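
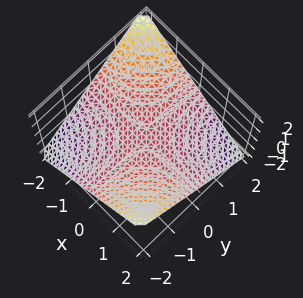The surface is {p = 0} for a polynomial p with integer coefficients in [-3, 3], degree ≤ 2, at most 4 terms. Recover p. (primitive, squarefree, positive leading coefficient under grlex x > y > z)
x*y + 2*z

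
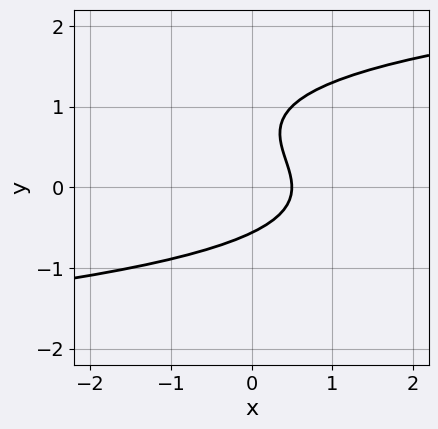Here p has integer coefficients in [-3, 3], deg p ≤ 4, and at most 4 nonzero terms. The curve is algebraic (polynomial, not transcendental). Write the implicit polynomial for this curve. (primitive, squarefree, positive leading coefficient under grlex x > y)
2*y^3 - 2*y^2 - 2*x + 1

(a) The degree is 3 — no degree-2 curve has this shape.
(b) Matching integer coefficients to the picture gives p.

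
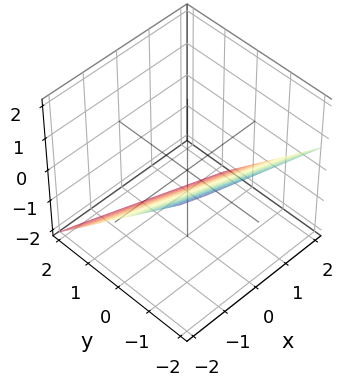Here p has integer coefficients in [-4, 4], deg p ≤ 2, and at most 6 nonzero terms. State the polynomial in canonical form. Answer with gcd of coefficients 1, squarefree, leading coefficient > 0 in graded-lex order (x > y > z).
1. deg p = 1. The surface is flat (a plane).
2. From the axis intercepts and sections: one x-axis crossing is at x = -2.
3. Assembling these constraints gives the stated polynomial.

x + 3*y + 3*z + 2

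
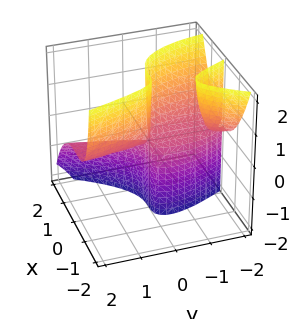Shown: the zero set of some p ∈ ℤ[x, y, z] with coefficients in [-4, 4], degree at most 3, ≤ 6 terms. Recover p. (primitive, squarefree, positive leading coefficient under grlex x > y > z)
1. The degree is 3 — no degree-2 surface has this shape.
2. Observable constraints: the visible z-axis segment lies entirely on the surface; it meets the x-axis at x = 0 (among the integer gridlines); the visible y-axis segment lies entirely on the surface.
3. These observations pin down the coefficients.

3*x^3 + 2*x*y*z + y^2*z + 2*y*z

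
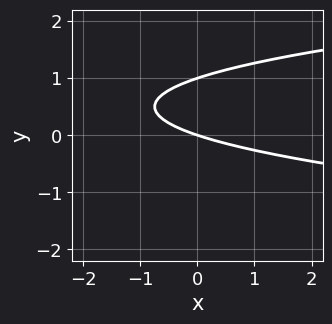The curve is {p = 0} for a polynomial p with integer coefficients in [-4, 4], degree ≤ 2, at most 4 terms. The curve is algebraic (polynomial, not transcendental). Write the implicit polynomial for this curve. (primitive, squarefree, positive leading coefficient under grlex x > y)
3*y^2 - x - 3*y

1. deg p = 2.
2. From the axis intercepts and sections: it meets the x-axis at x = 0 (among the integer gridlines); the y-axis gridline crossings are at y ∈ {0, 1}.
3. Assembling these constraints gives the stated polynomial.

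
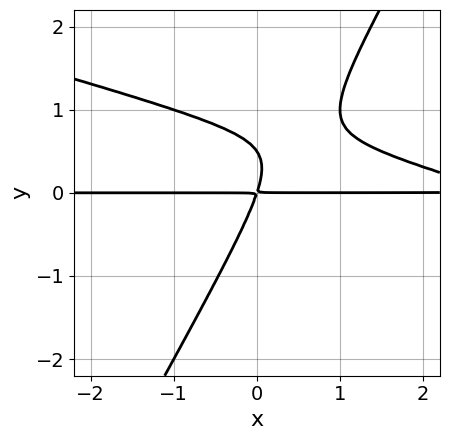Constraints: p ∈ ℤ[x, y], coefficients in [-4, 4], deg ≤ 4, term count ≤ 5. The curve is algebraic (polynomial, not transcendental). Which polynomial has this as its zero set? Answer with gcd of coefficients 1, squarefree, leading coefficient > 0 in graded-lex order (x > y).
(a) Degree: the shape is more complex than any degree-2 curve, so deg p = 3.
(b) From the axis intercepts and sections: every point of the x-axis in the box is on the curve.
(c) Putting this together gives p.

x^2*y + 3*x*y^2 - 2*y^3 - 3*x*y + y^2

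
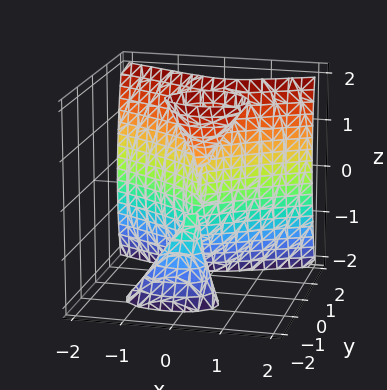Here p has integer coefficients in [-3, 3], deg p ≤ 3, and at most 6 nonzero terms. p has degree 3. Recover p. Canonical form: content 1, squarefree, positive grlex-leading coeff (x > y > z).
I count 2 distinct pieces. They look like related sheets of one shape, so recover p as a whole.
Degree: the shape is more complex than any degree-2 surface, so deg p = 3.
Against the integer gridlines: it meets the y-axis at y = 0 (among the integer gridlines); one x-axis crossing is at x = 0; every point of the z-axis in the box is on the surface.
Assembling these constraints gives the stated polynomial.

3*y^3 - y*z^2 - 3*x^2 + x*z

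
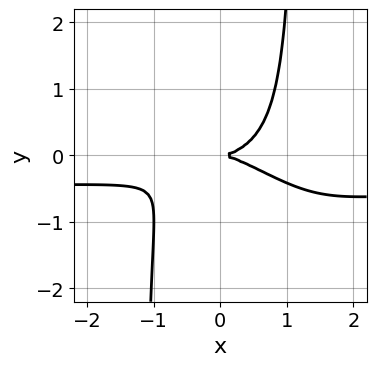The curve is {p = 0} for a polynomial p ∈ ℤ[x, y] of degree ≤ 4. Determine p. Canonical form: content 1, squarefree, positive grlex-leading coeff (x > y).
2*x^3*y + 2*x^2*y^2 + x^3 - 3*y^2

1. Degree: the shape is more complex than any degree-3 curve, so deg p = 4.
2. Observable constraints: it meets the y-axis at y = 0 (among the integer gridlines); it crosses the x-axis at the gridline x = 0.
3. Together with the visible shape, these determine p as stated.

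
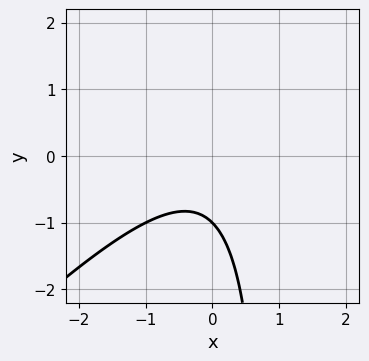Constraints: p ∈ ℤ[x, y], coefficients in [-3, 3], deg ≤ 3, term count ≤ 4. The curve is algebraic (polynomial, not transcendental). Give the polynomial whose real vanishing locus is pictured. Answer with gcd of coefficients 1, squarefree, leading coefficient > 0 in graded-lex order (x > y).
x^2 - x*y + y + 1

1. The degree is 2 — a generic line meets the curve in up to 2 points.
2. Observable constraints: the curve avoids every integer x-axis point in the box; it crosses the y-axis at the gridline y = -1.
3. These observations pin down the coefficients.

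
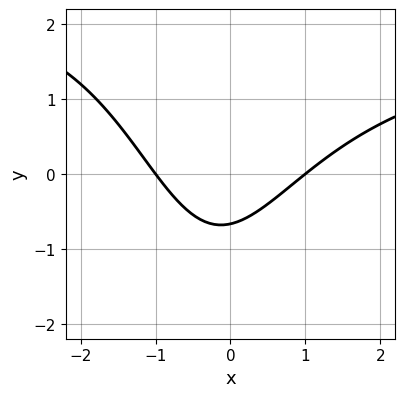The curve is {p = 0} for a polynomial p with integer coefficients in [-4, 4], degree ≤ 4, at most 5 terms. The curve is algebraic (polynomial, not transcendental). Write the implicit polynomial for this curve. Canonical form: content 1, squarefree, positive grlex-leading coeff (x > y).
x^2*y - 2*x^2 + x*y + 3*y + 2

(a) deg p = 3. The shape is more complex than any degree-2 curve.
(b) Against the integer gridlines: the x-axis gridline crossings are at x ∈ {-1, 1}.
(c) Assembling these constraints gives the stated polynomial.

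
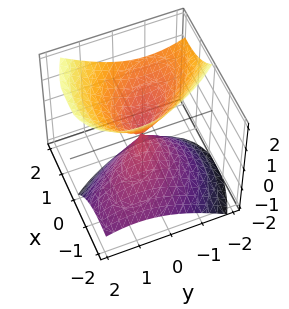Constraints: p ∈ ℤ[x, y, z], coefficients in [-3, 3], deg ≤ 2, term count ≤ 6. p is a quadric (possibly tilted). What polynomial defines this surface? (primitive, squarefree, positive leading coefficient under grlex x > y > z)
2*x^2 + 2*x*y - 3*x*z + 2*y^2 - 2*z^2

First, there are 2 components. They look like related sheets of one shape, so recover p as a whole.
Next, deg p = 2. No degree-1 surface has this shape.
Then, against the integer gridlines: it crosses the x-axis at the gridline x = 0; it crosses the y-axis at the gridline y = 0; one z-axis crossing is at z = 0.
Finally, matching integer coefficients to the picture gives p.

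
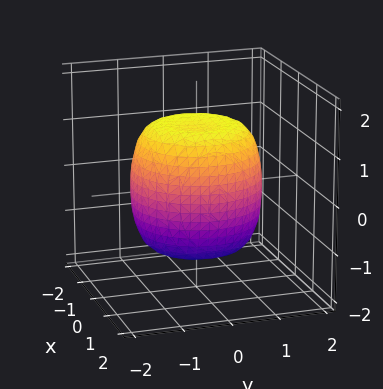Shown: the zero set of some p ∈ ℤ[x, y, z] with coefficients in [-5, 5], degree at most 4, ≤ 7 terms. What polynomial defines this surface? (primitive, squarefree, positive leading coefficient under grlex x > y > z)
2*x^4 + 4*x^2*y^2 + 2*y^4 - 2*x^2 - 2*y^2 + 2*z^2 - 3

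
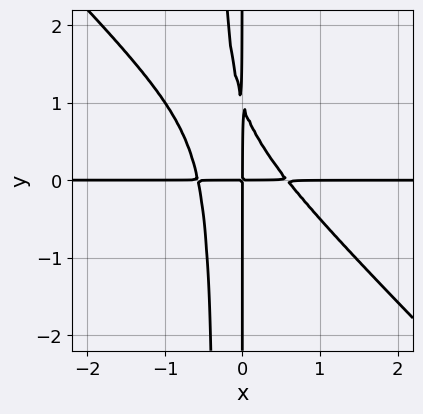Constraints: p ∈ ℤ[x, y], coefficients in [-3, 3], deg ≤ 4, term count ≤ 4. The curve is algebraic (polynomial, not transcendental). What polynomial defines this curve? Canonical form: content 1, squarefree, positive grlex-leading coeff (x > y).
Degree: no degree-3 curve has this shape, so deg p = 4.
Checking where it meets the axes: the visible y-axis segment lies entirely on the curve; every point of the x-axis in the box is on the curve.
These observations pin down the coefficients.

3*x^3*y + 3*x^2*y^2 + x*y^2 - x*y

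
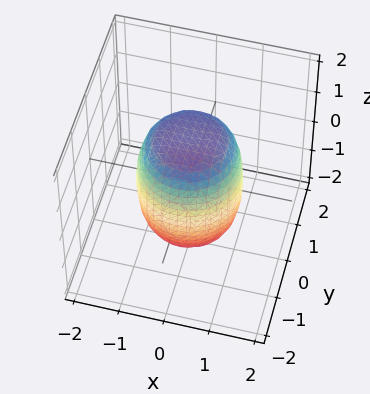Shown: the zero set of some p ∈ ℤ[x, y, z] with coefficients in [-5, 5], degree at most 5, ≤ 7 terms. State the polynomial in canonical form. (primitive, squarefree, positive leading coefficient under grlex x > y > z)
2*x^4 + 4*x^2*y^2 + 2*y^4 - x^2 - y^2 + z^2 - 2

1. Degree: the shape is more complex than any degree-3 surface, so deg p = 4.
2. Symmetries: rotational symmetry about the z-axis ⇒ p depends on x, y only through x² + y².
3. Against the integer gridlines: a circular section at z = 1 has radius exactly 1.
4. Matching integer coefficients to the picture gives p.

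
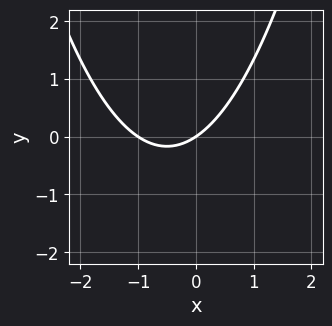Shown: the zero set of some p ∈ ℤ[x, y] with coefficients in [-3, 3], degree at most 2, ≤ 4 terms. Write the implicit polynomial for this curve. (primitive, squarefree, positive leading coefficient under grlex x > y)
1. The degree is 2 — the shape is more complex than any degree-1 curve.
2. Against the integer gridlines: it meets the y-axis at y = 0 (among the integer gridlines); the x-axis gridline crossings are at x ∈ {-1, 0}.
3. Fitting integer coefficients to these (and the overall shape) gives p.

2*x^2 + 2*x - 3*y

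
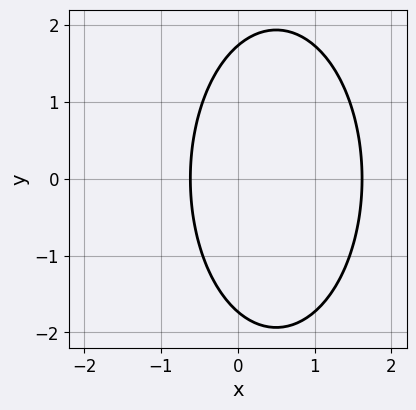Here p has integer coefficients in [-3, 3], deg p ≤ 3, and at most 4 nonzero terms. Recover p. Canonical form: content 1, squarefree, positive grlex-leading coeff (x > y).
3*x^2 + y^2 - 3*x - 3

(a) deg p = 2. A generic line meets the curve in up to 2 points.
(b) Symmetries: it's symmetric under y → −y, forcing even powers of y.
(c) Solving for integer coefficients yields p as stated.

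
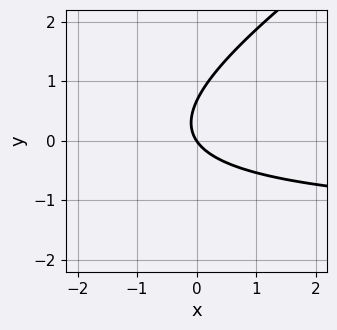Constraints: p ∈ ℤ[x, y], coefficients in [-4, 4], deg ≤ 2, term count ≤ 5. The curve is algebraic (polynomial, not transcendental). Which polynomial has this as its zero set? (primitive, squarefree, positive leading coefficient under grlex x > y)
2*x*y - 3*y^2 + 3*x + 2*y

The degree is 2 — a generic line meets the curve in up to 2 points.
Checking where it meets the axes: it crosses the x-axis at the gridline x = 0; one y-axis crossing is at y = 0.
Matching integer coefficients to the picture gives p.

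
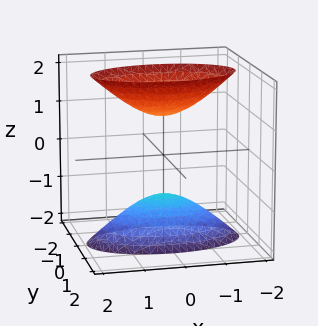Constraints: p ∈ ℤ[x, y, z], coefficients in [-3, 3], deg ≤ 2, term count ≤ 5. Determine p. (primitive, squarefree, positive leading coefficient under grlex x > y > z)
(a) There are 2 components. They look like related sheets of one shape, so recover p as a whole.
(b) deg p = 2. Two sheets facing apart; a quadric.
(c) Symmetries: it's symmetric under z → −z, forcing even powers of z; it's symmetric under y → −y, forcing even powers of y; the x ↦ −x reflection is a symmetry, so x appears only in even powers.
(d) From the axis intercepts and sections: among the integer gridlines, it crosses the z-axis at z ∈ {-1, 1}; it misses every integer gridline on the y-axis; the surface avoids every integer x-axis point in the box.
(e) The integer polynomial consistent with all of this is the stated p.

x^2 + 3*y^2 - z^2 + 1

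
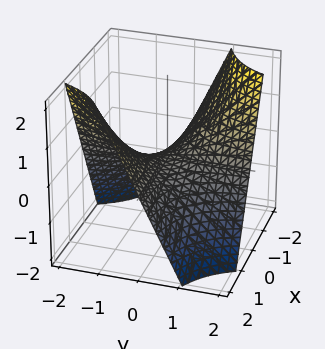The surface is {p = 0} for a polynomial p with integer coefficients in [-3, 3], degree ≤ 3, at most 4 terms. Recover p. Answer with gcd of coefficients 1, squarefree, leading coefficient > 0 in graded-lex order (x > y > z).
The degree is 2 — a saddle surface; a quadric.
From the axis intercepts and sections: it crosses the z-axis at the gridline z = 0; the visible x-axis segment lies entirely on the surface; every point of the y-axis in the box is on the surface.
The integer polynomial consistent with all of this is the stated p.

x*y + z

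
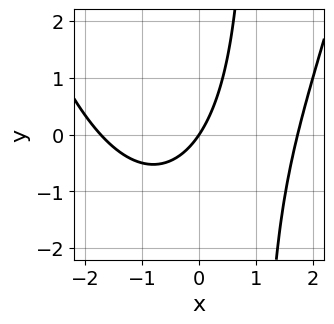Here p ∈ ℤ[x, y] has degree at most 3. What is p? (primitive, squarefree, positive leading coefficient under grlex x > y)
(a) deg p = 3. No degree-2 curve has this shape.
(b) From the visible intercepts: it meets the x-axis at x = 0 (among the integer gridlines); it crosses the y-axis at the gridline y = 0.
(c) Putting this together gives p.

x^3 - 2*x*y - 3*x + 2*y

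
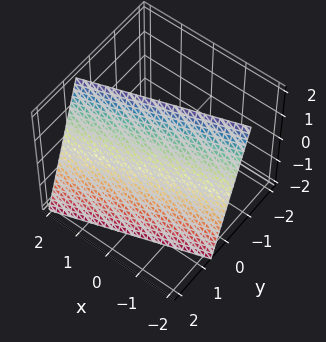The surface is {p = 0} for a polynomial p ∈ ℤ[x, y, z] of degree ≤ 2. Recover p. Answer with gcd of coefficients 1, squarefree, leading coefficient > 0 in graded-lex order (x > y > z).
x - 3*y - z + 2

Degree: every cross-section is a straight line — this is a plane, so deg p = 1.
From the axis intercepts and sections: one z-axis crossing is at z = 2; it crosses the x-axis at the gridline x = -2.
Matching integer coefficients to the picture gives p.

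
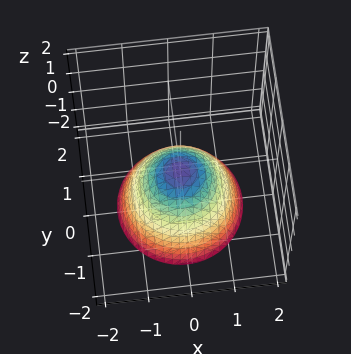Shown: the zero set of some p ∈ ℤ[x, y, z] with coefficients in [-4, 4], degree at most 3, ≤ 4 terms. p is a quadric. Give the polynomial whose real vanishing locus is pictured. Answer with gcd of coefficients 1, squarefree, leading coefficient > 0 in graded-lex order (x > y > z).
Degree: a paraboloid; a quadric, so deg p = 2.
Symmetry: every cross-section ⟂ z is a circle, so x, y appear only via x² + y².
From the axis intercepts and sections: a circular section at z = -2 has radius between 1 and 2; one z-axis crossing is at z = 0.
Together with the visible shape, these determine p as stated.

x^2 + y^2 + z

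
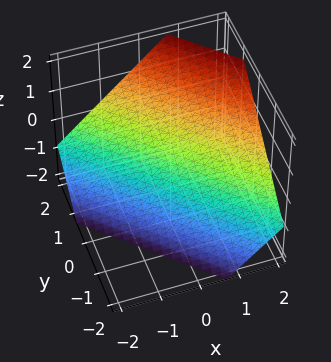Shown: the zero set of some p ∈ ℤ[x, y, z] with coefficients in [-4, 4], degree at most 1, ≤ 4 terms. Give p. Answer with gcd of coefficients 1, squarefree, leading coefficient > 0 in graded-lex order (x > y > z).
3*x + 3*y - 3*z - 2

deg p = 1.
The integer polynomial consistent with all of this is the stated p.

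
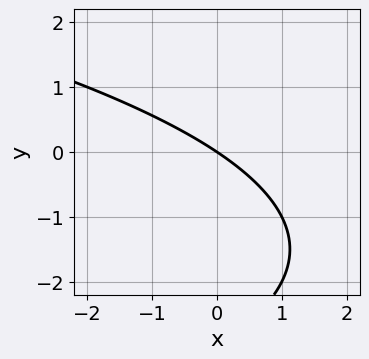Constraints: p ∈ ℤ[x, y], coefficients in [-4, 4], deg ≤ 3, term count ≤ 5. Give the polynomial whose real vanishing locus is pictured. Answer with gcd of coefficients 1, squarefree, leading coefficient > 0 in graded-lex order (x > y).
First, degree: a generic line meets the curve in up to 2 points, so deg p = 2.
Then, from the visible intercepts: it crosses the x-axis at the gridline x = 0; one y-axis crossing is at y = 0.
Finally, these observations pin down the coefficients.

y^2 + 2*x + 3*y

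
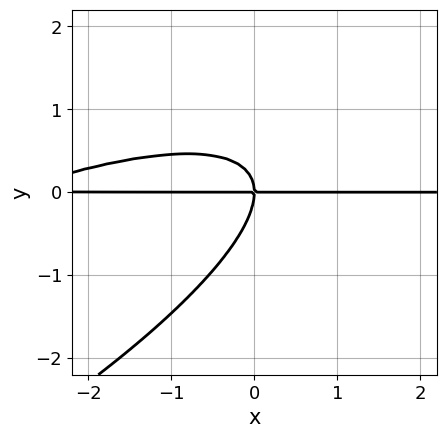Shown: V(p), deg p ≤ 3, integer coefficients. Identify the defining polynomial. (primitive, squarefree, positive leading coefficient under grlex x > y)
x^2*y - 3*x*y^2 + 3*y^3 + 3*x*y

(a) Degree: no degree-2 curve has this shape, so deg p = 3.
(b) Checking where it meets the axes: the visible x-axis segment lies entirely on the curve; it meets the y-axis at y = 0 (among the integer gridlines).
(c) Solving for integer coefficients yields p as stated.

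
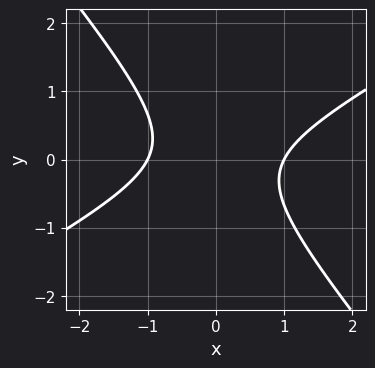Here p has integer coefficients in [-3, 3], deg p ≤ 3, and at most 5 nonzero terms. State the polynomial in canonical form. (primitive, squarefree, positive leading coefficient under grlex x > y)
deg p = 2.
From the axis intercepts and sections: the curve avoids every integer y-axis point in the box; the x-axis gridline crossings are at x ∈ {-1, 1}.
Together with the visible shape, these determine p as stated.

2*x^2 - 2*x*y - 3*y^2 - 2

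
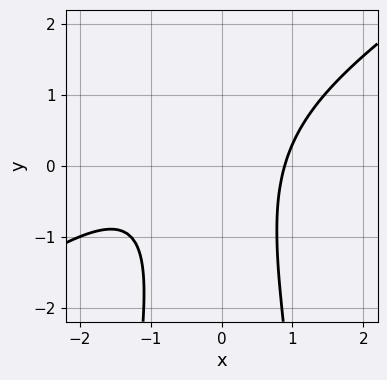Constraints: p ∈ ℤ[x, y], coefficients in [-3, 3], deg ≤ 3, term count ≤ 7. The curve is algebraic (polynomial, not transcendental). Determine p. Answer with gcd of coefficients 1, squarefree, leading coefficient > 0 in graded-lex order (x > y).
(a) Degree: no degree-2 curve has this shape, so deg p = 3.
(b) Against the integer gridlines: no y-intercept at any integer in the box.
(c) Together with the visible shape, these determine p as stated.

2*x^3 - 3*x^2*y + 2*x^2 - y^2 - 3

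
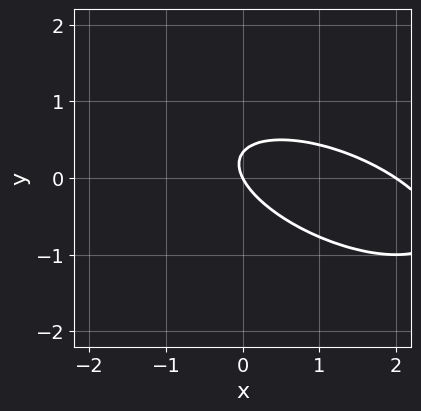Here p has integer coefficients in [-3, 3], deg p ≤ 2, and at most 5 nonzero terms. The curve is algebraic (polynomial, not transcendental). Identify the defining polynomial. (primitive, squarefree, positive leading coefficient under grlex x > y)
1. deg p = 2. No degree-1 curve has this shape.
2. Checking where it meets the axes: it crosses the y-axis at the gridline y = 0; the x-axis gridline crossings are at x ∈ {0, 2}.
3. The integer polynomial consistent with all of this is the stated p.

x^2 + 2*x*y + 3*y^2 - 2*x - y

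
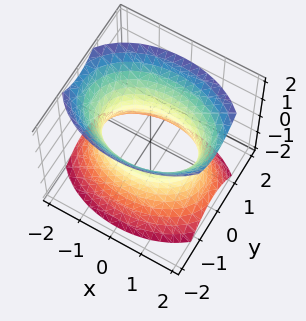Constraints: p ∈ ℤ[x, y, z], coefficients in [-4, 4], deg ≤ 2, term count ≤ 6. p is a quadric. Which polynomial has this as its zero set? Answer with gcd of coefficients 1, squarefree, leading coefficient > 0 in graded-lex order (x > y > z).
x^2 + 2*y^2 - z^2 - 2

Degree: an hourglass — one-sheet hyperboloid; a quadric, so deg p = 2.
Symmetries: the z ↦ −z reflection is a symmetry, so z appears only in even powers; the y ↦ −y reflection is a symmetry, so y appears only in even powers; mirror symmetry x ↦ −x ⇒ only even powers of x.
Observable constraints: among the integer gridlines, it crosses the y-axis at y ∈ {-1, 1}; the surface avoids every integer z-axis point in the box.
Matching integer coefficients to the picture gives p.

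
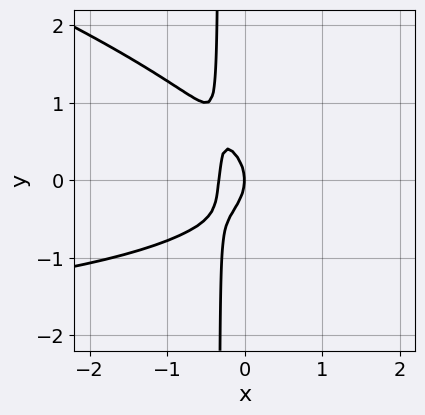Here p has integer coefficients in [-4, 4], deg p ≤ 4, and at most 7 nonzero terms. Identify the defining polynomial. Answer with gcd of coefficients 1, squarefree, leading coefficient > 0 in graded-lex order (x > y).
x^2*y + 3*x*y^2 + 3*x^2 + y^2 + x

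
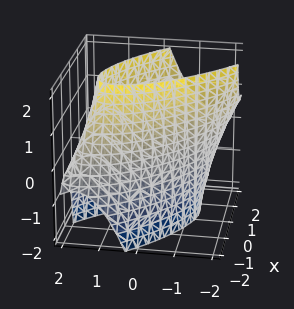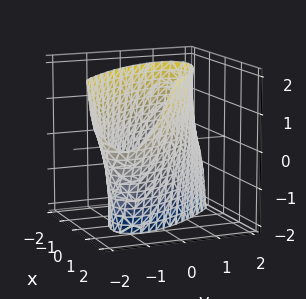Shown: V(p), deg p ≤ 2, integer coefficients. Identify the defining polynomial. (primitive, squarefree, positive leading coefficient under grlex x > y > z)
2*x^2 + 3*x*y - x*z + 2*y^2 - 3

(a) deg p = 2. No degree-1 surface has this shape.
(b) Checking where it meets the axes: it misses every integer gridline on the z-axis.
(c) The integer polynomial consistent with all of this is the stated p.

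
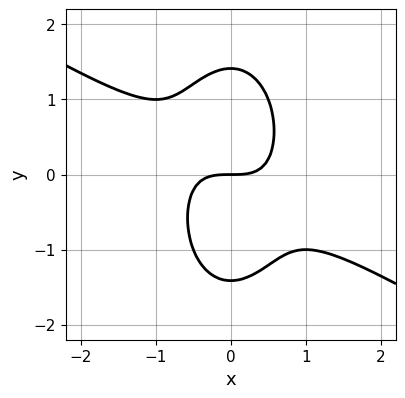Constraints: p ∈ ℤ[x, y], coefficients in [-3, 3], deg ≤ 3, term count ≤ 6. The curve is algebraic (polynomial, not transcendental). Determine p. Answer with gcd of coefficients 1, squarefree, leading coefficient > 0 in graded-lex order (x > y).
2*x^3 + 3*x^2*y + y^3 - 2*y

deg p = 3.
From the visible intercepts: it meets the x-axis at x = 0 (among the integer gridlines); it meets the y-axis at y = 0 (among the integer gridlines).
The integer polynomial consistent with all of this is the stated p.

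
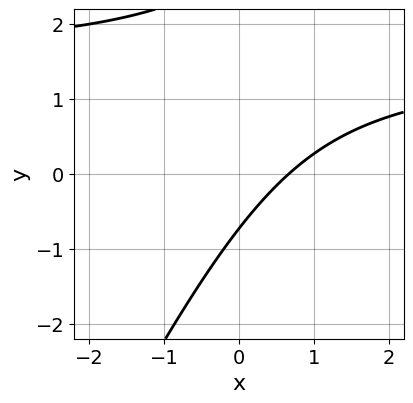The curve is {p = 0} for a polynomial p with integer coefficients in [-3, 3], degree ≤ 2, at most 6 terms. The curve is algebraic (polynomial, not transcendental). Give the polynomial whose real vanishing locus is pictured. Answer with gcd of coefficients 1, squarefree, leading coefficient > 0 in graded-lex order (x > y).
2*x*y - y^2 - 3*x + 2*y + 2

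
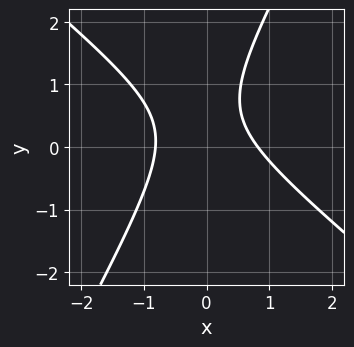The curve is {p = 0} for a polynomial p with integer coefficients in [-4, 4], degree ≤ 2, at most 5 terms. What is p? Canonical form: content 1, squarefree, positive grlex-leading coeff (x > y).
3*x^2 + 2*x*y - 2*y^2 + 2*y - 2

The degree is 2 — no degree-1 curve has this shape.
Observable constraints: no y-intercept at any integer in the box.
Matching integer coefficients to the picture gives p.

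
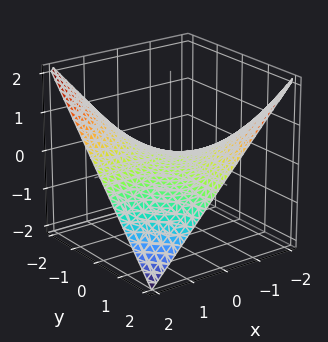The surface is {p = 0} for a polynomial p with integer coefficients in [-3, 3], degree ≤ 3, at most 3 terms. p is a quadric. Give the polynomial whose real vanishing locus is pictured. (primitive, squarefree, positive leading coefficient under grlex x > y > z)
x*y + 2*z

1. deg p = 2. A saddle surface; a quadric.
2. From the visible intercepts: every point of the y-axis in the box is on the surface; the visible x-axis segment lies entirely on the surface; it crosses the z-axis at the gridline z = 0.
3. Putting this together gives p.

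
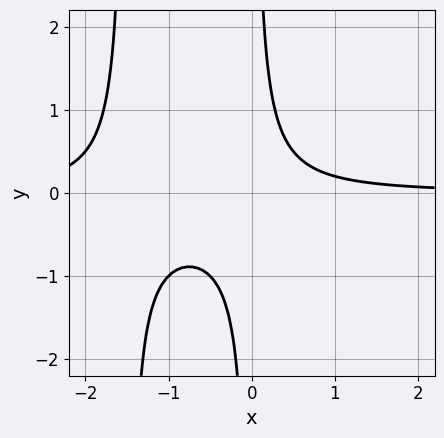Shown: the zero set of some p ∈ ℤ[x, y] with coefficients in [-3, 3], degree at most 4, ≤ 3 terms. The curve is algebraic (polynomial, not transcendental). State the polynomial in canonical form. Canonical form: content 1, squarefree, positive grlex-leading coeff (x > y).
1. The degree is 3 — the shape is more complex than any degree-2 curve.
2. Against the integer gridlines: no y-intercept at any integer in the box; no x-intercept at any integer in the box.
3. Fitting integer coefficients to these (and the overall shape) gives p.

2*x^2*y + 3*x*y - 1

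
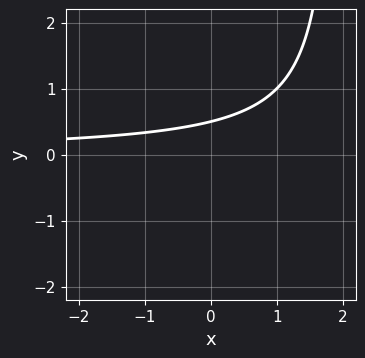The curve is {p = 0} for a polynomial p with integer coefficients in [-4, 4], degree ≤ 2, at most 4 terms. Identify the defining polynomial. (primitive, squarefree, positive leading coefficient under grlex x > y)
x*y - 2*y + 1

(a) deg p = 2. The shape is more complex than any degree-1 curve.
(b) Reading off the gridlines: the curve avoids every integer x-axis point in the box.
(c) Matching integer coefficients to the picture gives p.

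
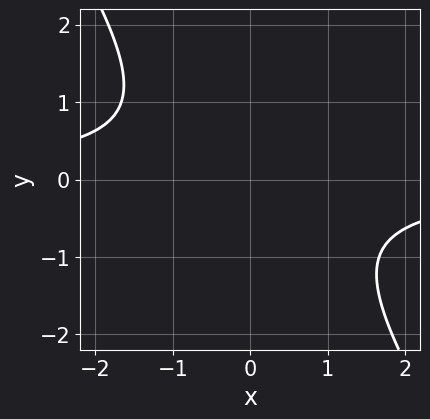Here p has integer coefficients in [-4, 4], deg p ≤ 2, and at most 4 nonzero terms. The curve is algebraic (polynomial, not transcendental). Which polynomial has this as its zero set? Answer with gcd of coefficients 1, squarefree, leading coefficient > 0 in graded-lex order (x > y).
3*x*y + 2*y^2 + 3

First, deg p = 2. A generic line meets the curve in up to 2 points.
Next, checking where it meets the axes: it misses every integer gridline on the y-axis; no x-intercept at any integer in the box.
Finally, matching integer coefficients to the picture gives p.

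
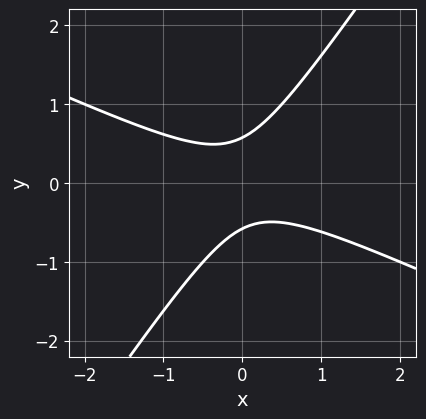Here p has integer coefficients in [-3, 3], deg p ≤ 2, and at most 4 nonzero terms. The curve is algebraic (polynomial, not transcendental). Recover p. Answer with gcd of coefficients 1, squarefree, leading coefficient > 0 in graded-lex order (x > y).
deg p = 2. The shape is more complex than any degree-1 curve.
Against the integer gridlines: it misses every integer gridline on the x-axis.
Solving for integer coefficients yields p as stated.

2*x^2 + 3*x*y - 3*y^2 + 1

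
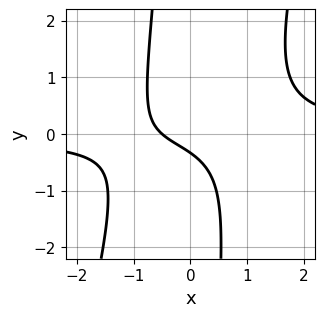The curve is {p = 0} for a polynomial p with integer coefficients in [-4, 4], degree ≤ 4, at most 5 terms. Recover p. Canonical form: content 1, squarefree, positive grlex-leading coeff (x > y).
(a) The degree is 3 — the shape is more complex than any degree-2 curve.
(b) Solving for integer coefficients yields p as stated.

3*x^2*y - x*y^2 - 2*x - 3*y - 1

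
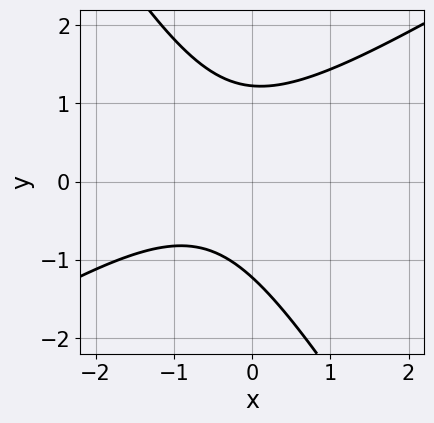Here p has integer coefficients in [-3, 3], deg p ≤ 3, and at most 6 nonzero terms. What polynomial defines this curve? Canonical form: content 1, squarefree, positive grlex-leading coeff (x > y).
First, degree: a generic line meets the curve in up to 2 points, so deg p = 2.
Then, checking where it meets the axes: the curve avoids every integer x-axis point in the box.
Finally, solving for integer coefficients yields p as stated.

2*x^2 - 2*x*y - 2*y^2 + 2*x + 3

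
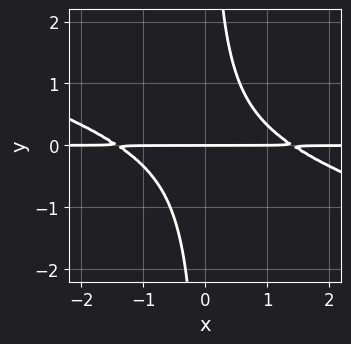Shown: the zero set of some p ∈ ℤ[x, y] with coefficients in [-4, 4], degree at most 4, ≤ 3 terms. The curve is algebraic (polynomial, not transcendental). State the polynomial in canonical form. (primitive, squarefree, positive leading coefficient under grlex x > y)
x^2*y + 3*x*y^2 - 2*y

1. Degree: the shape is more complex than any degree-2 curve, so deg p = 3.
2. Checking where it meets the axes: it meets the y-axis at y = 0 (among the integer gridlines); the visible x-axis segment lies entirely on the curve.
3. Matching integer coefficients to the picture gives p.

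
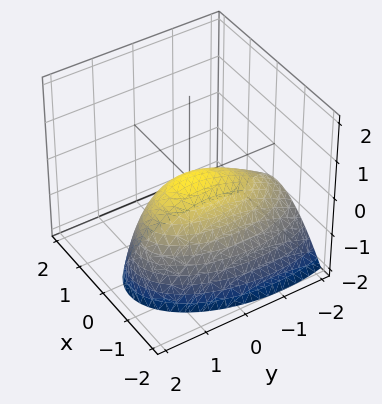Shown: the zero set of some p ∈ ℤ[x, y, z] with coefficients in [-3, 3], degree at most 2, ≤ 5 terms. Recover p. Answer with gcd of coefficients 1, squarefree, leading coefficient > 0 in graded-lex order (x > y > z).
Degree: the shape is more complex than any degree-1 surface, so deg p = 2.
From the axis intercepts and sections: it meets the y-axis at y = 0 (among the integer gridlines); one x-axis crossing is at x = 0.
These observations pin down the coefficients.

3*x^2 - x*z + y^2 - y*z + 3*z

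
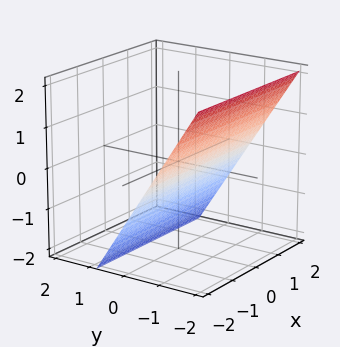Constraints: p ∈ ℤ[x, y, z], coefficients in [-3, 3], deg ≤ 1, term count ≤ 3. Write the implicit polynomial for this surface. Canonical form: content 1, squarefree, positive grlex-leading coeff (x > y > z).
(a) Degree: every cross-section is a straight line — this is a plane, so deg p = 1.
(b) From the axis intercepts and sections: it meets the z-axis at z = -1 (among the integer gridlines); the surface avoids every integer x-axis point in the box.
(c) Putting this together gives p.

3*y + 2*z + 2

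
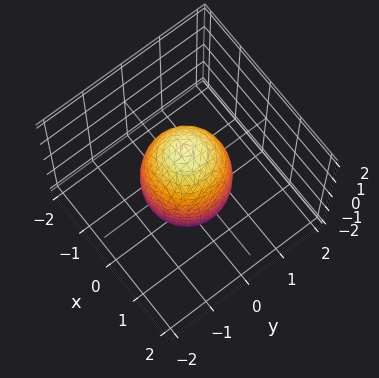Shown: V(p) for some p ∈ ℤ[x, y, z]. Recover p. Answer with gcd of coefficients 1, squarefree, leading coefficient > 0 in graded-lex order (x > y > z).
3*x^2 + 3*y^2 + z^2 - 3

(a) deg p = 2.
(b) By symmetry, the z-axis is an axis of rotation, so x and y enter only as x² + y².
(c) From the visible intercepts: a circular section at z = -1 has radius between 0 and 1; the x-axis gridline crossings are at x ∈ {-1, 1}; the y-axis gridline crossings are at y ∈ {-1, 1}.
(d) Fitting integer coefficients to these (and the overall shape) gives p.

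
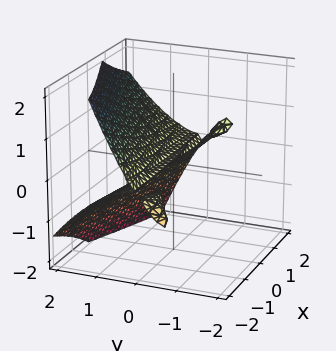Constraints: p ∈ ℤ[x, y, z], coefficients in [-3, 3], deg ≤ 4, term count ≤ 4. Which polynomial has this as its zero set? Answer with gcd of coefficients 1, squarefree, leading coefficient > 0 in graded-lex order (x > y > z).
2*x*y*z - 2*y^3 + 3*z^2

1. There are 3 components. Treating them together as one polynomial.
2. deg p = 3. No degree-2 surface has this shape.
3. Against the integer gridlines: one y-axis crossing is at y = 0; one z-axis crossing is at z = 0; the visible x-axis segment lies entirely on the surface.
4. These observations pin down the coefficients.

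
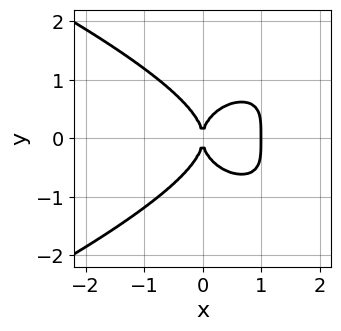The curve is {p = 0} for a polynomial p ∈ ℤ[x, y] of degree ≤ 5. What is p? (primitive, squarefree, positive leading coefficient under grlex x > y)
First, the degree is 4 — the shape is more complex than any degree-3 curve.
Next, symmetries: it's symmetric under y → −y, forcing even powers of y.
Next, checking where it meets the axes: among the integer gridlines, it crosses the x-axis at x ∈ {0, 1}; it crosses the y-axis at the gridline y = 0.
Finally, solving for integer coefficients yields p as stated.

y^4 + x^3 - x^2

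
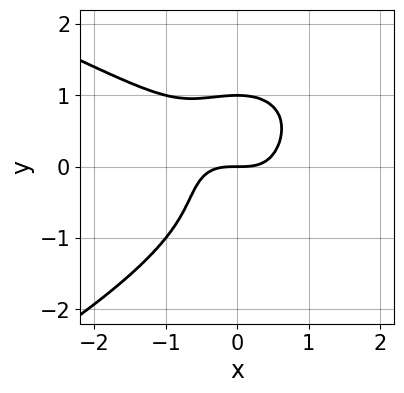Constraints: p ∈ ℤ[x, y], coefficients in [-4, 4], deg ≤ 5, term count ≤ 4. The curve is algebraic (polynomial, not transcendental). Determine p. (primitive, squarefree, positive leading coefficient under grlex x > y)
1. deg p = 4. The shape is more complex than any degree-3 curve.
2. Reading off the gridlines: it crosses the x-axis at the gridline x = 0; the y-axis gridline crossings are at y ∈ {0, 1}.
3. Assembling these constraints gives the stated polynomial.

y^4 + x^3 + x^2*y - y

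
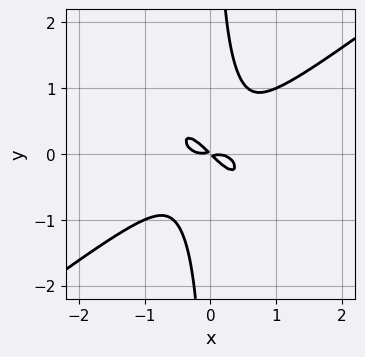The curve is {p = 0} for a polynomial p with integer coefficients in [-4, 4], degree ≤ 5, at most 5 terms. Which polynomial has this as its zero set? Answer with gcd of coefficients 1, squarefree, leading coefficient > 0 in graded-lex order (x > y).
2*x^4 - 2*x^2*y^2 - 2*x*y^3 + x*y + y^2

The degree is 4 — the shape is more complex than any degree-3 curve.
Solving for integer coefficients yields p as stated.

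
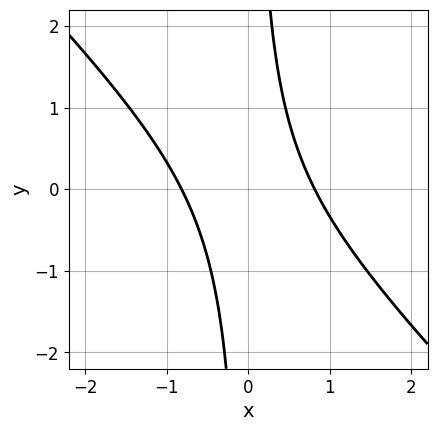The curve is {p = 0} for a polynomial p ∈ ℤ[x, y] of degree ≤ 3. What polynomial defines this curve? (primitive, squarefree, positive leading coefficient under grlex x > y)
1. deg p = 2. No degree-1 curve has this shape.
2. Reading off the gridlines: the curve avoids every integer y-axis point in the box.
3. Solving for integer coefficients yields p as stated.

3*x^2 + 3*x*y - 2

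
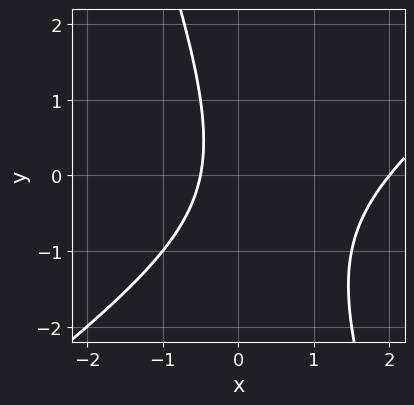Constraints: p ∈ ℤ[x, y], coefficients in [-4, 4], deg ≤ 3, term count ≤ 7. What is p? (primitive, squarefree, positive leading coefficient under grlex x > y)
1. Degree: a generic line meets the curve in up to 2 points, so deg p = 2.
2. From the visible intercepts: the curve avoids every integer y-axis point in the box; it meets the x-axis at x = 2 (among the integer gridlines).
3. Solving for integer coefficients yields p as stated.

2*x^2 - 2*x*y - y^2 - 3*x - 2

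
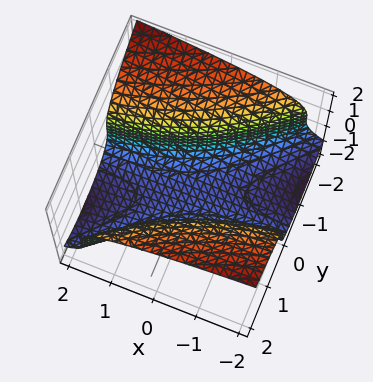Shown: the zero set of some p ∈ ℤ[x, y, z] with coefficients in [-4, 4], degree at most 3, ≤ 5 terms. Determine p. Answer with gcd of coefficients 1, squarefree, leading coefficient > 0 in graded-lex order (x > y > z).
z^3 + x*y - y^2 + 1

(a) The degree is 3 — the shape is more complex than any degree-2 surface.
(b) Against the integer gridlines: it crosses the z-axis at the gridline z = -1; no x-intercept at any integer in the box; among the integer gridlines, it crosses the y-axis at y ∈ {-1, 1}.
(c) Matching integer coefficients to the picture gives p.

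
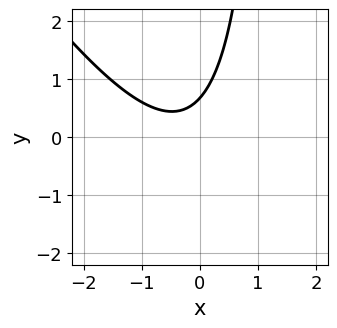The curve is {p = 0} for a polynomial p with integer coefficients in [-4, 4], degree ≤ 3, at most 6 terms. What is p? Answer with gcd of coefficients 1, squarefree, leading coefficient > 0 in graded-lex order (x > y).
3*x^2 + 2*x*y + 2*x - 3*y + 2

Degree: a generic line meets the curve in up to 2 points, so deg p = 2.
Checking where it meets the axes: no x-intercept at any integer in the box.
Fitting integer coefficients to these (and the overall shape) gives p.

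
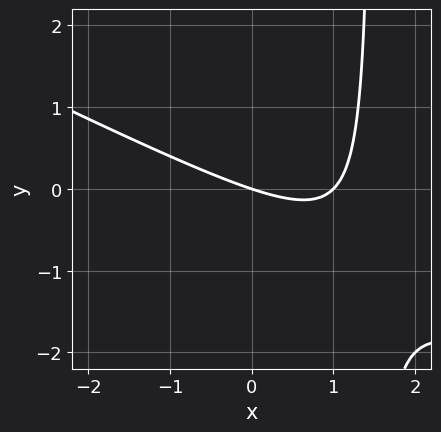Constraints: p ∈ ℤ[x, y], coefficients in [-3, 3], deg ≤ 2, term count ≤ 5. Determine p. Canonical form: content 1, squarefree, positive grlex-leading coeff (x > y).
x^2 + 2*x*y - x - 3*y

(a) The degree is 2 — the shape is more complex than any degree-1 curve.
(b) From the axis intercepts and sections: the x-axis gridline crossings are at x ∈ {0, 1}; it crosses the y-axis at the gridline y = 0.
(c) Fitting integer coefficients to these (and the overall shape) gives p.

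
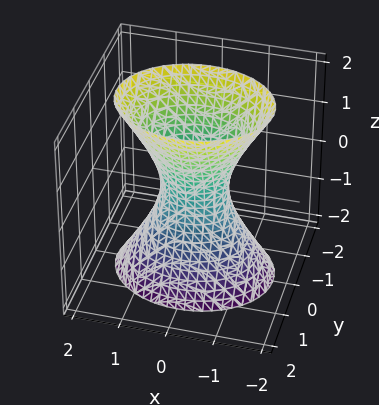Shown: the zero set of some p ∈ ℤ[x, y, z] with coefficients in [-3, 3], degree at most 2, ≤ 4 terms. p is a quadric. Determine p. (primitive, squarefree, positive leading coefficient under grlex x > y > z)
2*x^2 + 3*y^2 - z^2 - 1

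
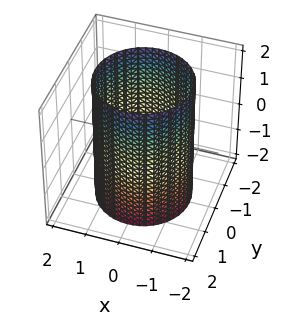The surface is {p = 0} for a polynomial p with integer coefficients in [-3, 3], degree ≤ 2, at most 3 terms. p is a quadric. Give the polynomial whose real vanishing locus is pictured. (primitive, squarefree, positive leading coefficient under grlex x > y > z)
The degree is 2 — constant cross-section along one axis; a quadric.
Symmetry: every cross-section ⟂ z is a circle, so x, y appear only via x² + y²; the z ↦ −z reflection is a symmetry, so z appears only in even powers.
From the visible intercepts: a circular section at z = 0 has radius between 1 and 2; no z-intercept at any integer in the box.
These observations pin down the coefficients.

x^2 + y^2 - 2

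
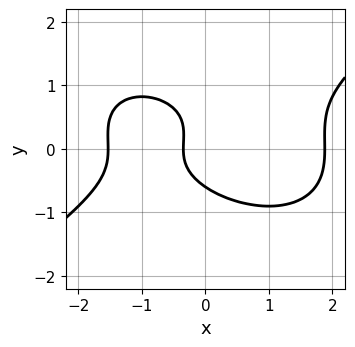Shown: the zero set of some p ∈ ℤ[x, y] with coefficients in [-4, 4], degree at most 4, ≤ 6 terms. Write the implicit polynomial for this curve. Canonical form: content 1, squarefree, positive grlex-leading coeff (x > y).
1. deg p = 3.
2. Putting this together gives p.

x^3 - 3*y^3 + y^2 - 3*x - 1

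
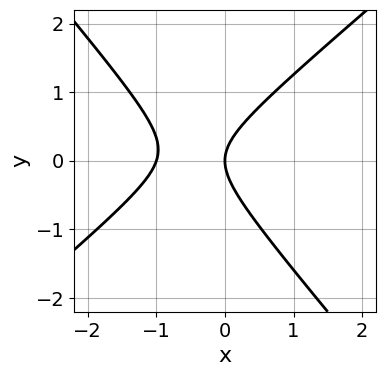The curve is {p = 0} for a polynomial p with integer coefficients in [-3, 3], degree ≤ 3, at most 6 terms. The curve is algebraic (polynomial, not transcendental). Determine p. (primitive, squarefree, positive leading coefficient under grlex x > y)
(a) The degree is 2 — the shape is more complex than any degree-1 curve.
(b) From the visible intercepts: the x-axis gridline crossings are at x ∈ {-1, 0}; it crosses the y-axis at the gridline y = 0.
(c) The integer polynomial consistent with all of this is the stated p.

3*x^2 - x*y - 3*y^2 + 3*x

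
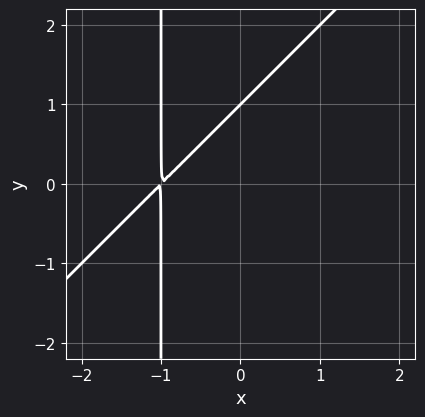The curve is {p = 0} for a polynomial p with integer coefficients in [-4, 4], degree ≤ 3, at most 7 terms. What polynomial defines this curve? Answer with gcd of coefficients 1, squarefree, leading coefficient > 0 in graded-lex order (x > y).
x^2 - x*y + 2*x - y + 1

First, the degree is 2 — a generic line meets the curve in up to 2 points.
Then, from the axis intercepts and sections: it meets the y-axis at y = 1 (among the integer gridlines).
Finally, fitting integer coefficients to these (and the overall shape) gives p.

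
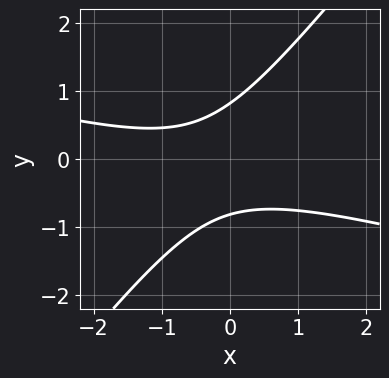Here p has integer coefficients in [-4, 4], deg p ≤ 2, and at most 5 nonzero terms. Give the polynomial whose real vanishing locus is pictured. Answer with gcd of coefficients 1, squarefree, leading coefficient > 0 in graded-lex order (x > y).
1. The degree is 2 — no degree-1 curve has this shape.
2. Checking where it meets the axes: the curve avoids every integer x-axis point in the box.
3. Together with the visible shape, these determine p as stated.

x^2 + 3*x*y - 3*y^2 + x + 2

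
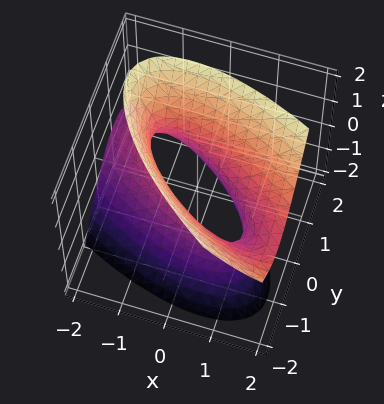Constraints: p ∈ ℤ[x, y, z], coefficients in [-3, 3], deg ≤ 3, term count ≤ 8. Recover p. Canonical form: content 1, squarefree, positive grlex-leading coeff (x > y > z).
x^2 + 2*x*y - x*z + 2*y^2 - z^2 - 1

1. deg p = 2. The shape is more complex than any degree-1 surface.
2. Observable constraints: it misses every integer gridline on the z-axis; the x-axis gridline crossings are at x ∈ {-1, 1}.
3. Together with the visible shape, these determine p as stated.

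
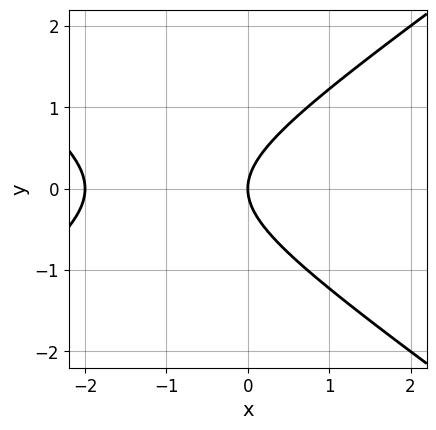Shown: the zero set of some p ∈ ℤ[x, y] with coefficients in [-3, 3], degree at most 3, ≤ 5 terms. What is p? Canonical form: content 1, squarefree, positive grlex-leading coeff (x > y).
x^2 - 2*y^2 + 2*x

deg p = 2. No degree-1 curve has this shape.
Symmetries: mirror symmetry y ↦ −y ⇒ only even powers of y.
Reading off the gridlines: it crosses the y-axis at the gridline y = 0; the x-axis gridline crossings are at x ∈ {-2, 0}.
Solving for integer coefficients yields p as stated.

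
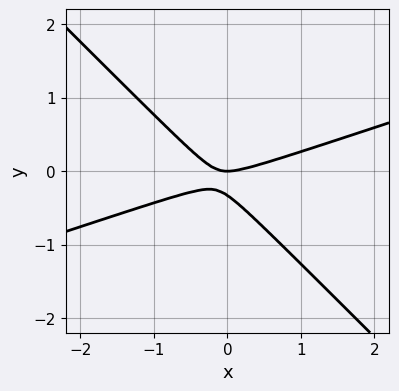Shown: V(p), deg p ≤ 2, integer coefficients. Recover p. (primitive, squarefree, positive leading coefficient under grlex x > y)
Degree: the shape is more complex than any degree-1 curve, so deg p = 2.
Against the integer gridlines: it crosses the x-axis at the gridline x = 0; one y-axis crossing is at y = 0.
Assembling these constraints gives the stated polynomial.

x^2 - 2*x*y - 3*y^2 - y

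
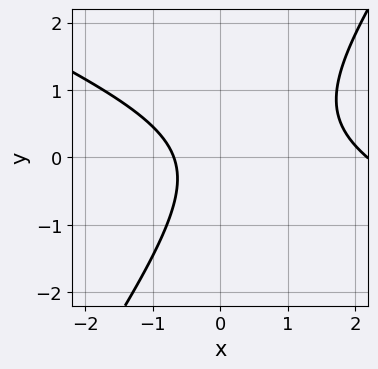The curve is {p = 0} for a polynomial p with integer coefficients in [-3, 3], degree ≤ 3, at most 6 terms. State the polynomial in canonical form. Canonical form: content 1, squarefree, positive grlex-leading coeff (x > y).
First, degree: no degree-1 curve has this shape, so deg p = 2.
Next, reading off the gridlines: no y-intercept at any integer in the box.
Finally, putting this together gives p.

2*x^2 + 3*x*y - 3*y^2 - 3*x - 3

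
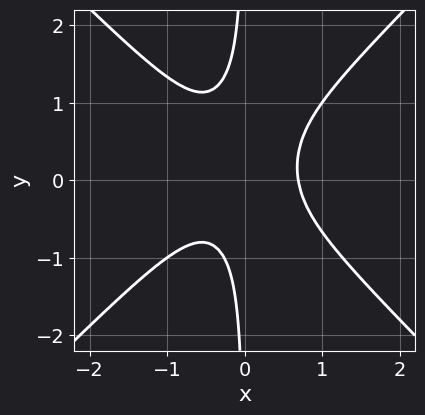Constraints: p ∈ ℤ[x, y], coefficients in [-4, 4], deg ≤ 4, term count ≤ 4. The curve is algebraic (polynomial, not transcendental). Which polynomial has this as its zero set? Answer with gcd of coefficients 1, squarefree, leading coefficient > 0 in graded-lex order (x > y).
3*x^3 - 3*x*y^2 + x*y - 1

First, degree: the shape is more complex than any degree-2 curve, so deg p = 3.
Then, reading off the gridlines: no y-intercept at any integer in the box.
Finally, the integer polynomial consistent with all of this is the stated p.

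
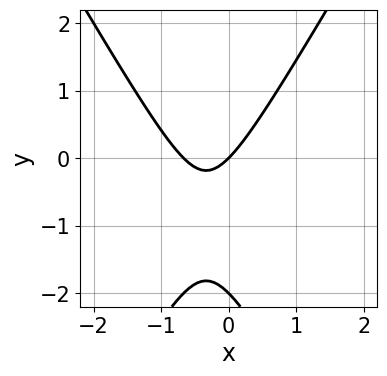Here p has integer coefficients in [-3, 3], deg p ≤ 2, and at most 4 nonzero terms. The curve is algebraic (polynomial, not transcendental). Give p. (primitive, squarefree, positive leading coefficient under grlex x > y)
3*x^2 - y^2 + 2*x - 2*y

deg p = 2. The shape is more complex than any degree-1 curve.
Against the integer gridlines: the y-axis gridline crossings are at y ∈ {-2, 0}; one x-axis crossing is at x = 0.
These observations pin down the coefficients.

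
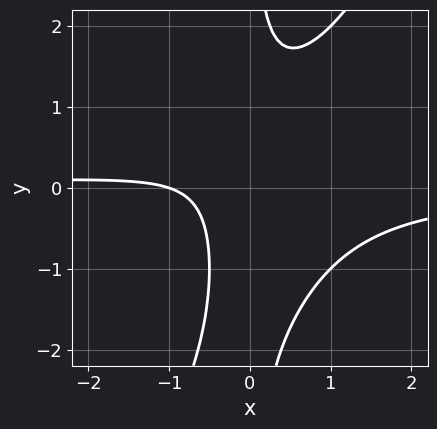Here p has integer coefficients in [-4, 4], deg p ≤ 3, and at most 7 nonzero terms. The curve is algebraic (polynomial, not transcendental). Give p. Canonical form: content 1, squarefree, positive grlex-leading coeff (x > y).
2*x^2*y - x*y^2 - x*y + x + 1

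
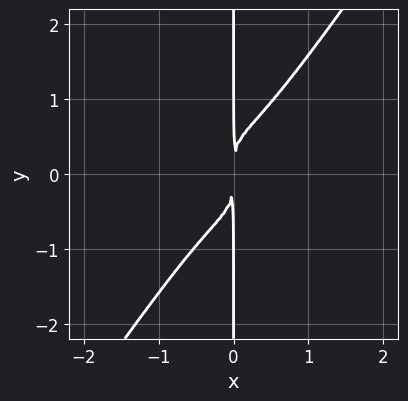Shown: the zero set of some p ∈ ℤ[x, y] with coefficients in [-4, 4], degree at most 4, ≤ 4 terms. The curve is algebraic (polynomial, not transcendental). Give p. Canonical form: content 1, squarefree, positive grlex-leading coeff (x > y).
3*x^4 - x*y^3 + x^2

First, the degree is 4 — a generic line meets the curve in up to 4 points.
Then, from the visible intercepts: every point of the y-axis in the box is on the curve.
Finally, assembling these constraints gives the stated polynomial.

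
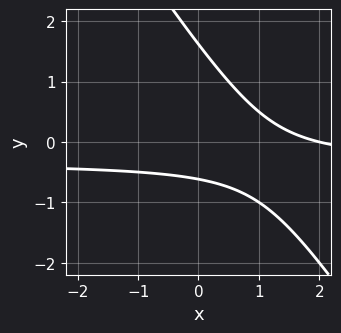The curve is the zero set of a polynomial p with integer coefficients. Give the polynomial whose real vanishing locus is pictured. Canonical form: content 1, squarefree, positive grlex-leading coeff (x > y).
3*x*y + 2*y^2 + x - 2*y - 2

First, deg p = 2.
Then, from the visible intercepts: it meets the x-axis at x = 2 (among the integer gridlines).
Finally, fitting integer coefficients to these (and the overall shape) gives p.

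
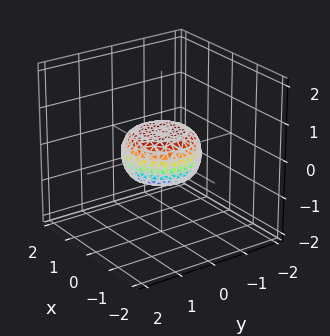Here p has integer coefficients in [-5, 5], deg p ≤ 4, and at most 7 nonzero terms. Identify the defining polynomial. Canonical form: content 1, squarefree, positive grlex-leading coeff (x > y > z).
2*x^4 + 4*x^2*y^2 + 2*y^4 - x^2 - y^2 + 3*z^2 - 1

deg p = 4. A generic line meets the surface in up to 4 points.
Symmetries: rotational symmetry about the z-axis ⇒ p depends on x, y only through x² + y².
From the visible intercepts: the x-axis gridline crossings are at x ∈ {-1, 1}; a circular section at z = 0 has radius exactly 1; among the integer gridlines, it crosses the y-axis at y ∈ {-1, 1}.
The integer polynomial consistent with all of this is the stated p.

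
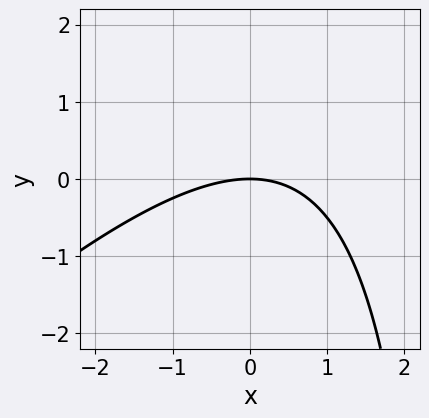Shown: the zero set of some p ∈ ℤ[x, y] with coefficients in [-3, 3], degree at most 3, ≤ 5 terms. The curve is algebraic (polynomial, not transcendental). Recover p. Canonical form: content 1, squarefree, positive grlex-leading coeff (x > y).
1. The degree is 2 — the shape is more complex than any degree-1 curve.
2. Observable constraints: it meets the y-axis at y = 0 (among the integer gridlines); it crosses the x-axis at the gridline x = 0.
3. Matching integer coefficients to the picture gives p.

x^2 - x*y + 3*y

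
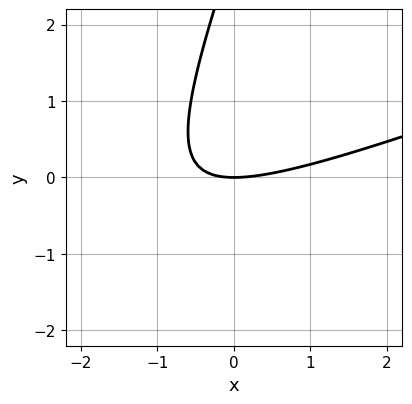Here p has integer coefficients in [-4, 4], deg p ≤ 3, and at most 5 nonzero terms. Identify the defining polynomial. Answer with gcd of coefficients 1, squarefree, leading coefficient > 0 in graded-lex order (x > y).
x^2 - 3*x*y + y^2 - 3*y

(a) The degree is 2 — the shape is more complex than any degree-1 curve.
(b) From the visible intercepts: it meets the y-axis at y = 0 (among the integer gridlines); it meets the x-axis at x = 0 (among the integer gridlines).
(c) Matching integer coefficients to the picture gives p.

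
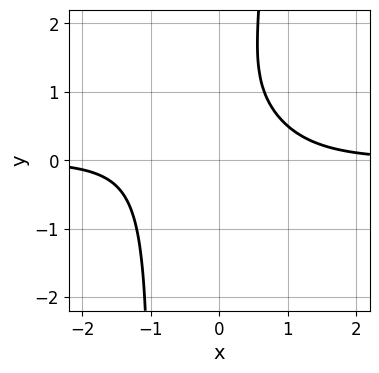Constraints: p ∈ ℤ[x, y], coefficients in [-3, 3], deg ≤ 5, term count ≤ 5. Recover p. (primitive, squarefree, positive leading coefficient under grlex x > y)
2*x^3*y + x^2*y^2 - y^2 + 2*y - 2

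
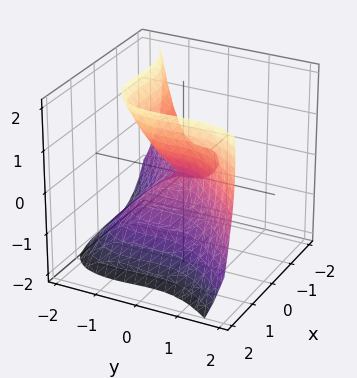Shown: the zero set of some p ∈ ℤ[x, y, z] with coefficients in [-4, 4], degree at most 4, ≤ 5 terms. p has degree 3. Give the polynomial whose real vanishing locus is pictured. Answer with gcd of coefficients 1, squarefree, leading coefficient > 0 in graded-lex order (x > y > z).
deg p = 3.
Observable constraints: it crosses the y-axis at the gridline y = 0; among the integer gridlines, it crosses the x-axis at x ∈ {-1, 0}; it meets the z-axis at z = 0 (among the integer gridlines).
The integer polynomial consistent with all of this is the stated p.

3*x^3 - 3*y^3 + 2*y^2*z + 3*x^2 - 3*z^2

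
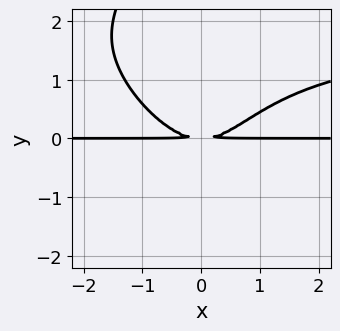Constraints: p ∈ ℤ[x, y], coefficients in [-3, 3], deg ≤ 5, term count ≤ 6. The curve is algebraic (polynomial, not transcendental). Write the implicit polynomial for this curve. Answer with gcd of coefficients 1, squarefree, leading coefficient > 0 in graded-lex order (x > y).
x^2*y^2 + x*y^3 - 2*x^2*y + 3*y^2

1. Degree: no degree-3 curve has this shape, so deg p = 4.
2. From the visible intercepts: the visible x-axis segment lies entirely on the curve.
3. Assembling these constraints gives the stated polynomial.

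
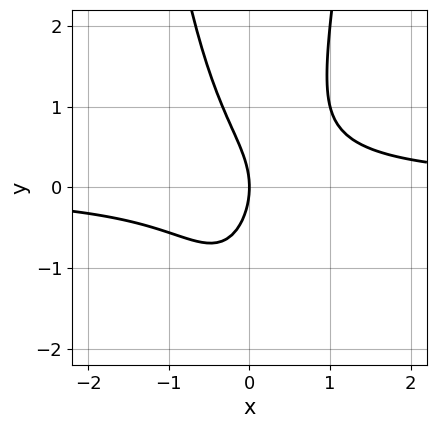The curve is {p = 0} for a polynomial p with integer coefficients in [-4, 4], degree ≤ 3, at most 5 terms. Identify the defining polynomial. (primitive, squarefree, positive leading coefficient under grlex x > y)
The degree is 3 — a generic line meets the curve in up to 3 points.
Reading off the gridlines: one y-axis crossing is at y = 0; it crosses the x-axis at the gridline x = 0.
Together with the visible shape, these determine p as stated.

3*x^2*y - y^2 - 2*x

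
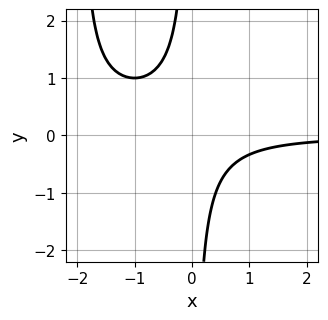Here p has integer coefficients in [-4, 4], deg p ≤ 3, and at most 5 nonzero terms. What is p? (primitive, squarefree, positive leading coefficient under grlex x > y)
First, deg p = 3. A generic line meets the curve in up to 3 points.
Then, reading off the gridlines: the curve avoids every integer y-axis point in the box; it misses every integer gridline on the x-axis.
Finally, fitting integer coefficients to these (and the overall shape) gives p.

x^2*y + 2*x*y + 1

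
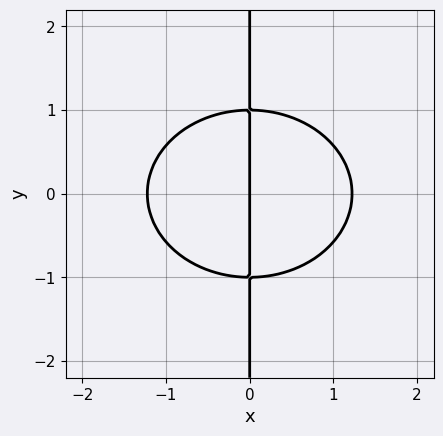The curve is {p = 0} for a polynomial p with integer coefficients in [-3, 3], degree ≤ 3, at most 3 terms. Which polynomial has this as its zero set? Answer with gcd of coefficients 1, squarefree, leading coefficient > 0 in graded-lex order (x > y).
2*x^3 + 3*x*y^2 - 3*x

deg p = 3. A generic line meets the curve in up to 3 points.
Symmetries: the y ↦ −y reflection is a symmetry, so y appears only in even powers.
Against the integer gridlines: it crosses the x-axis at the gridline x = 0; every point of the y-axis in the box is on the curve.
Fitting integer coefficients to these (and the overall shape) gives p.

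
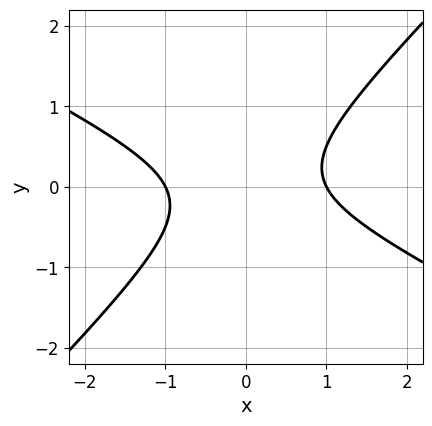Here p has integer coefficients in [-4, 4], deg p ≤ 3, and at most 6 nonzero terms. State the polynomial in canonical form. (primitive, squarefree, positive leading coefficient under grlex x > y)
(a) Degree: the shape is more complex than any degree-1 curve, so deg p = 2.
(b) Checking where it meets the axes: among the integer gridlines, it crosses the x-axis at x ∈ {-1, 1}; it misses every integer gridline on the y-axis.
(c) The integer polynomial consistent with all of this is the stated p.

x^2 + x*y - 2*y^2 - 1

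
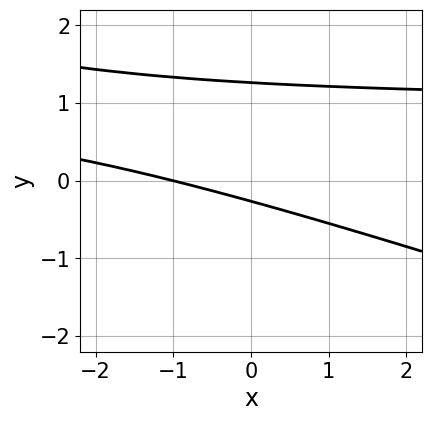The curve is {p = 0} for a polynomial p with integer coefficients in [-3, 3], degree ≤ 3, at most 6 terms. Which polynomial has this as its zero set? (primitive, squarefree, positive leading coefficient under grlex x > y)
x*y + 3*y^2 - x - 3*y - 1

The degree is 2 — a generic line meets the curve in up to 2 points.
From the visible intercepts: one x-axis crossing is at x = -1.
Matching integer coefficients to the picture gives p.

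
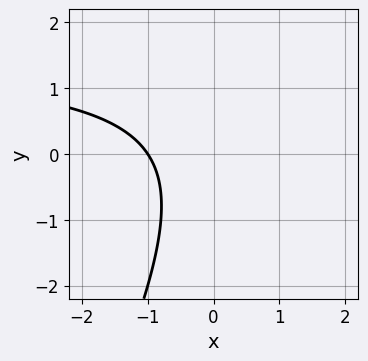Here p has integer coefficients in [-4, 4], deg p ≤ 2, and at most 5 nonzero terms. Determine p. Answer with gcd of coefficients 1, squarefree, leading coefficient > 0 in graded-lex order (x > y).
(a) deg p = 2. The shape is more complex than any degree-1 curve.
(b) Reading off the gridlines: it meets the x-axis at x = -1 (among the integer gridlines); no y-intercept at any integer in the box.
(c) Together with the visible shape, these determine p as stated.

2*x*y - y^2 - 3*x - 3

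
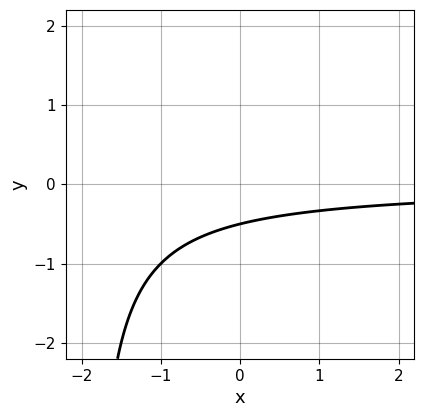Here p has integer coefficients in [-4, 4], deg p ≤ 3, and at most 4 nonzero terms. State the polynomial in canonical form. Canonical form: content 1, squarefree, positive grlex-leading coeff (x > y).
First, the degree is 2 — a generic line meets the curve in up to 2 points.
Next, reading off the gridlines: no x-intercept at any integer in the box.
Finally, together with the visible shape, these determine p as stated.

x*y + 2*y + 1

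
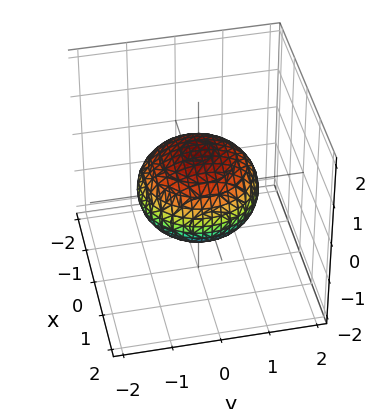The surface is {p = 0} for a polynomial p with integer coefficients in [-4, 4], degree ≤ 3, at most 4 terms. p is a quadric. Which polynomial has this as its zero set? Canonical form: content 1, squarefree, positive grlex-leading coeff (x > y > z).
2*x^2 + 2*y^2 + 3*z^2 - 3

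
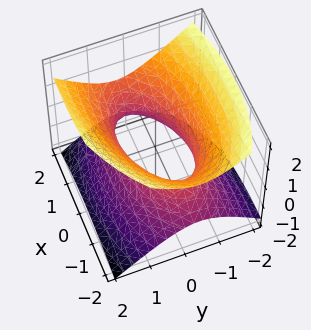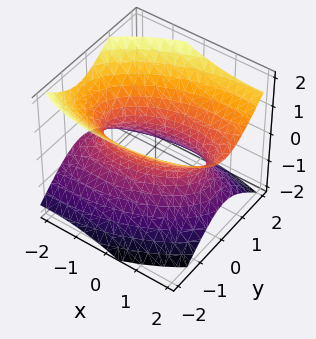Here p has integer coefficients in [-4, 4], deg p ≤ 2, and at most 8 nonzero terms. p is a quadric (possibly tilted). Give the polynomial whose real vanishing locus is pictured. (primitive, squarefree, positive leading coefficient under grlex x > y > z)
x^2 - x*y - x*z + 3*y^2 - 3*z^2 - 2

deg p = 2. No degree-1 surface has this shape.
From the axis intercepts and sections: it misses every integer gridline on the z-axis.
Matching integer coefficients to the picture gives p.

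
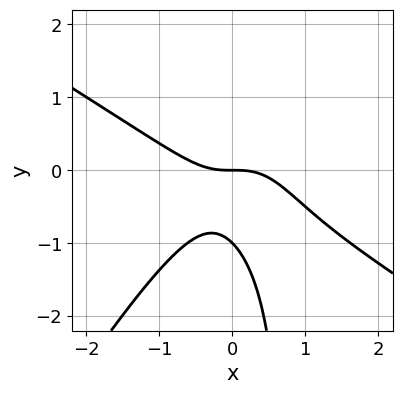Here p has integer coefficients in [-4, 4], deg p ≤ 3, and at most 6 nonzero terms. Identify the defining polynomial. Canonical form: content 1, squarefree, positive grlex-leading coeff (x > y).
x^3 + x^2*y - x*y^2 + y^2 + y

Degree: a generic line meets the curve in up to 3 points, so deg p = 3.
Checking where it meets the axes: it crosses the x-axis at the gridline x = 0; among the integer gridlines, it crosses the y-axis at y ∈ {-1, 0}.
Putting this together gives p.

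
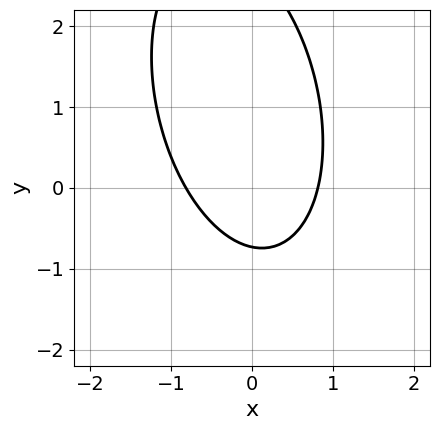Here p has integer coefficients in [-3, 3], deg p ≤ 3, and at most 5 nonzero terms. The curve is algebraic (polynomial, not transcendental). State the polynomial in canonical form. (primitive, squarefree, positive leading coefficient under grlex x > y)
3*x^2 + x*y + y^2 - 2*y - 2

First, the degree is 2 — the shape is more complex than any degree-1 curve.
Finally, putting this together gives p.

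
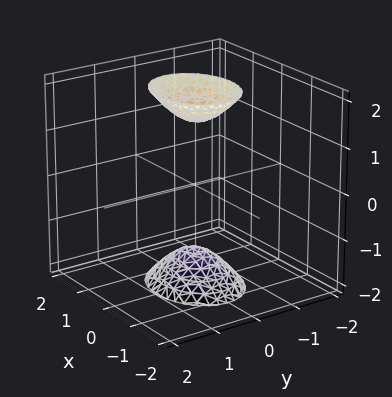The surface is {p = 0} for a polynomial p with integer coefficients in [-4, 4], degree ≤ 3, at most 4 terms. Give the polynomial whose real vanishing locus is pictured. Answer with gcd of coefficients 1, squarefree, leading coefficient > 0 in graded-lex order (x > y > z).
2*x^2 + 3*y^2 - z^2 + 2

1. There are 2 components.
2. The degree is 2 — two separate bowl-shaped sheets opening away from each other; a quadric.
3. Symmetries: the z ↦ −z reflection is a symmetry, so z appears only in even powers; mirror symmetry y ↦ −y ⇒ only even powers of y; the x ↦ −x reflection is a symmetry, so x appears only in even powers.
4. Checking where it meets the axes: it misses every integer gridline on the y-axis; it misses every integer gridline on the x-axis.
5. Fitting integer coefficients to these (and the overall shape) gives p.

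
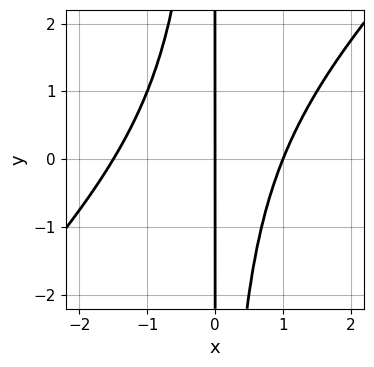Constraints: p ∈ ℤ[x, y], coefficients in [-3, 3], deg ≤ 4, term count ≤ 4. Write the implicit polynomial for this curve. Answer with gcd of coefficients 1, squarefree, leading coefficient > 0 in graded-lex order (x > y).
2*x^3 - 2*x^2*y + x^2 - 3*x

1. The degree is 3 — no degree-2 curve has this shape.
2. Observable constraints: the x-axis gridline crossings are at x ∈ {0, 1}; the visible y-axis segment lies entirely on the curve.
3. Putting this together gives p.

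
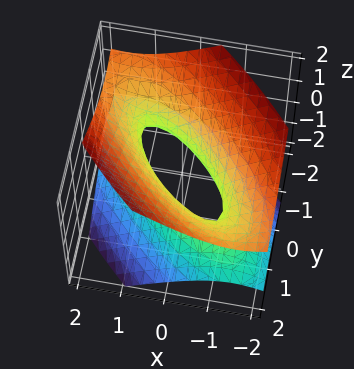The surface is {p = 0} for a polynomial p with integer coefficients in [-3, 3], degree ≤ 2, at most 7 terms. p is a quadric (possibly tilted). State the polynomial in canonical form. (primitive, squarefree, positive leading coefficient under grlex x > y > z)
deg p = 2. No degree-1 surface has this shape.
Against the integer gridlines: it misses every integer gridline on the z-axis.
Putting this together gives p.

2*x^2 + 3*x*y + 2*y^2 - 3*z^2 - 1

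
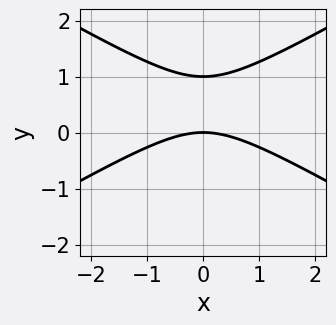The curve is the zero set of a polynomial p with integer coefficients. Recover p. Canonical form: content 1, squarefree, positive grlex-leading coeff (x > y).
x^2 - 3*y^2 + 3*y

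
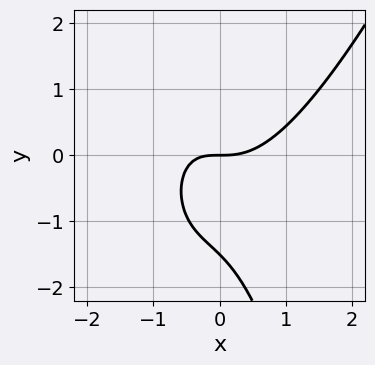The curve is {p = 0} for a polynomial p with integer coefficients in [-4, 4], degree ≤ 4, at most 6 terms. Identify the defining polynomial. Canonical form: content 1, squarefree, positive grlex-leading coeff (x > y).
3*x^3 - x^2*y - 2*x*y - 2*y^2 - 3*y

(a) The degree is 3 — no degree-2 curve has this shape.
(b) Reading off the gridlines: it crosses the x-axis at the gridline x = 0; one y-axis crossing is at y = 0.
(c) Solving for integer coefficients yields p as stated.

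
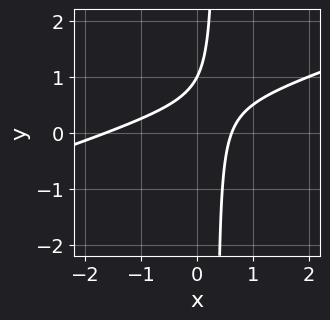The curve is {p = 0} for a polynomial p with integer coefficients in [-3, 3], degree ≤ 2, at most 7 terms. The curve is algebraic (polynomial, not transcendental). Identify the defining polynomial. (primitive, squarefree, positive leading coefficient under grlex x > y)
x^2 - 3*x*y + x + y - 1

(a) The degree is 2 — the shape is more complex than any degree-1 curve.
(b) Checking where it meets the axes: it crosses the y-axis at the gridline y = 1.
(c) Solving for integer coefficients yields p as stated.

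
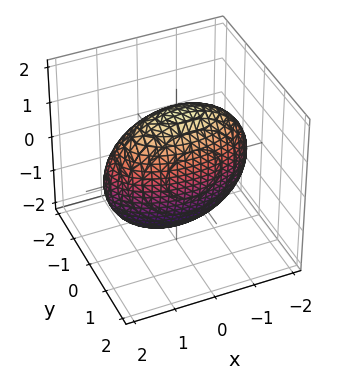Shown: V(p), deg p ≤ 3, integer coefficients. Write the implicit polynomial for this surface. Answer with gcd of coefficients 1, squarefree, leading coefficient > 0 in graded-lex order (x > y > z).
x^2 + 3*y^2 - y*z + z^2 - 3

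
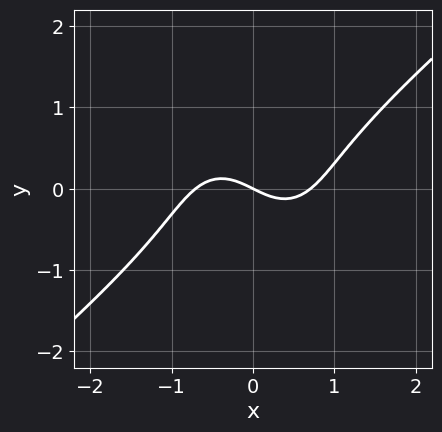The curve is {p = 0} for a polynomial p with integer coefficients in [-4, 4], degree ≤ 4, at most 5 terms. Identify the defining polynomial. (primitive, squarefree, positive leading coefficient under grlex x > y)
1. deg p = 3.
2. From the axis intercepts and sections: it crosses the y-axis at the gridline y = 0; it crosses the x-axis at the gridline x = 0.
3. Solving for integer coefficients yields p as stated.

2*x^3 - x^2*y - 2*y^3 - x - 2*y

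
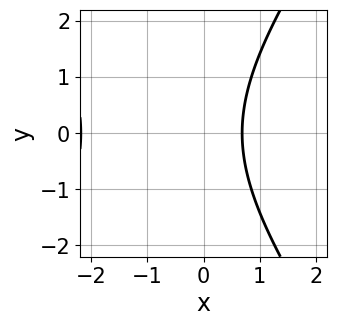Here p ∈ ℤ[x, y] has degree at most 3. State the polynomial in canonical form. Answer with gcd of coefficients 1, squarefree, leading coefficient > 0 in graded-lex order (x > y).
1. Degree: a generic line meets the curve in up to 2 points, so deg p = 2.
2. Symmetries: the y ↦ −y reflection is a symmetry, so y appears only in even powers.
3. Against the integer gridlines: no y-intercept at any integer in the box.
4. Fitting integer coefficients to these (and the overall shape) gives p.

2*x^2 - y^2 + 3*x - 3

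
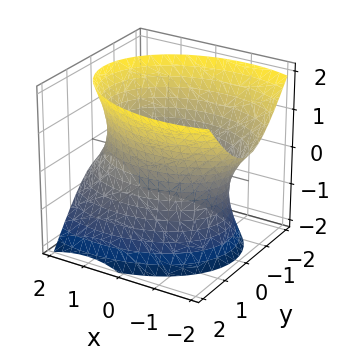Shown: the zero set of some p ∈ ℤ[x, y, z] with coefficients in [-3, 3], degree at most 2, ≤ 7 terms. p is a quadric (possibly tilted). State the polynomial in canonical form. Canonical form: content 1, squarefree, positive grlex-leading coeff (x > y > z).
(a) Degree: the shape is more complex than any degree-1 surface, so deg p = 2.
(b) Against the integer gridlines: no z-intercept at any integer in the box.
(c) Together with the visible shape, these determine p as stated.

x^2 + x*z + 2*y^2 - z^2 - 3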